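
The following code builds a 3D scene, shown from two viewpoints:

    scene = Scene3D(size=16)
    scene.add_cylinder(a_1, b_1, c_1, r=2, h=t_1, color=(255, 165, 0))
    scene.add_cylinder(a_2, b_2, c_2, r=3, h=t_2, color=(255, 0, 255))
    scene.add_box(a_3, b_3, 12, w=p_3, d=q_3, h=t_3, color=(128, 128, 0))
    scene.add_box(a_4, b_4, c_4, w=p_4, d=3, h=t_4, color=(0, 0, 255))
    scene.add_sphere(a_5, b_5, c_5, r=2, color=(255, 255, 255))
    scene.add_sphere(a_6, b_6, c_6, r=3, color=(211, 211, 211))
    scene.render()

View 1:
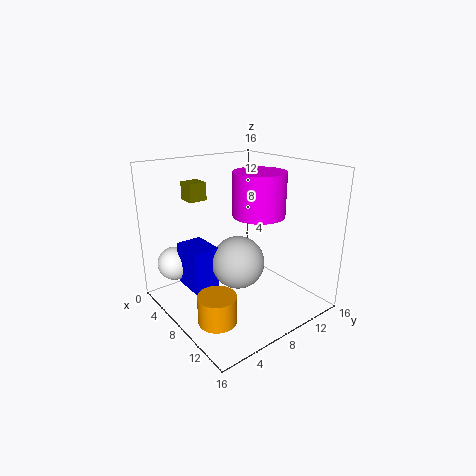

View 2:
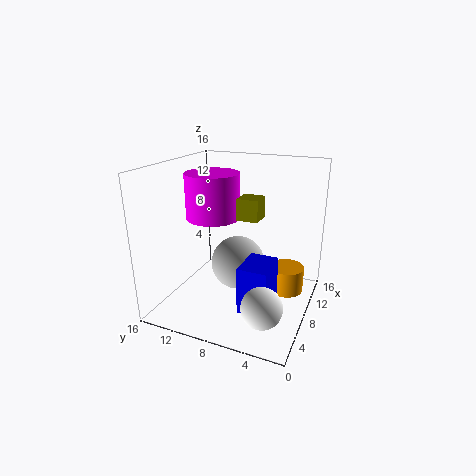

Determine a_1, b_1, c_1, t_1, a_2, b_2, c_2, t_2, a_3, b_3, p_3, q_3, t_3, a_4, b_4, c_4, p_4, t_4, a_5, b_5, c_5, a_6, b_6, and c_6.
a_1 = 11
b_1 = 3
c_1 = 1
t_1 = 3
a_2 = 8
b_2 = 11
c_2 = 10
t_2 = 5
a_3 = 3
b_3 = 4
p_3 = 2
q_3 = 2
t_3 = 2
a_4 = 3
b_4 = 3
c_4 = 2
p_4 = 4
t_4 = 5
a_5 = 2
b_5 = 3
c_5 = 4
a_6 = 8
b_6 = 8
c_6 = 5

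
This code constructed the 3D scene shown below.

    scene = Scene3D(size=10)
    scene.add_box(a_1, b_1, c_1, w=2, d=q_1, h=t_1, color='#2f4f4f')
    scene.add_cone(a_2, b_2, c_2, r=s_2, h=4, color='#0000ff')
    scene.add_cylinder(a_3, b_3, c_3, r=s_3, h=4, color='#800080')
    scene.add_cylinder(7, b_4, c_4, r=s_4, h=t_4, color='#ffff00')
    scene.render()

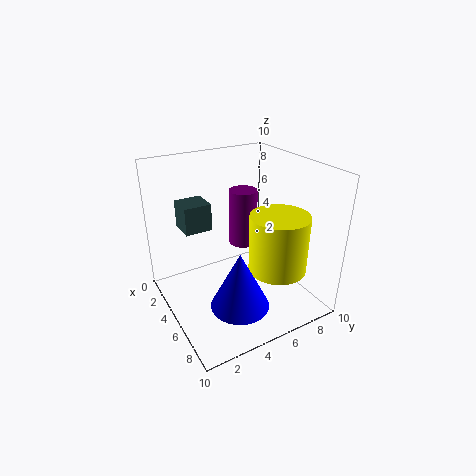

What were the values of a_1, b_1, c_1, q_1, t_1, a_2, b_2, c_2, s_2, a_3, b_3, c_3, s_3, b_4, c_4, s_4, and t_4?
a_1 = 1; b_1 = 2; c_1 = 5; q_1 = 2; t_1 = 2; a_2 = 7; b_2 = 4; c_2 = 1; s_2 = 2; a_3 = 4; b_3 = 6; c_3 = 4; s_3 = 1; b_4 = 7; c_4 = 3; s_4 = 2; t_4 = 4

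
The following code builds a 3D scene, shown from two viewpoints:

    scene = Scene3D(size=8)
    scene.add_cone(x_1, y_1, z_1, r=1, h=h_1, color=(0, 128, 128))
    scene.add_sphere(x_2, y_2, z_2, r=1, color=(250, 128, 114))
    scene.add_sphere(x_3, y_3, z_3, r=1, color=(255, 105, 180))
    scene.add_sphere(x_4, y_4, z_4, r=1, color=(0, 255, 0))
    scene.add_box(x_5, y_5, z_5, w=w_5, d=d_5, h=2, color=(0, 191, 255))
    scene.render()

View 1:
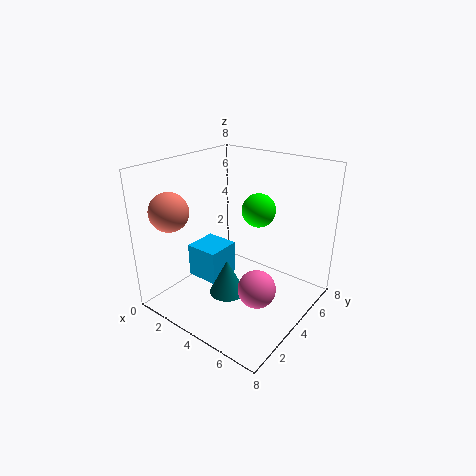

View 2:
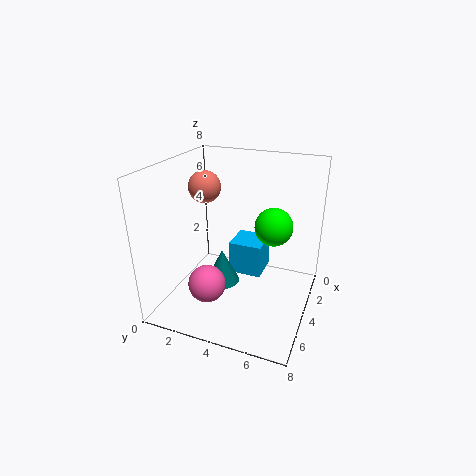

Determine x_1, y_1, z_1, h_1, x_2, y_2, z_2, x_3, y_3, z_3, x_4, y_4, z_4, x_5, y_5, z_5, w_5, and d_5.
x_1 = 4; y_1 = 3; z_1 = 1; h_1 = 2; x_2 = 2; y_2 = 1; z_2 = 6; x_3 = 6; y_3 = 3; z_3 = 2; x_4 = 4; y_4 = 6; z_4 = 5; x_5 = 1; y_5 = 3; z_5 = 1; w_5 = 2; d_5 = 2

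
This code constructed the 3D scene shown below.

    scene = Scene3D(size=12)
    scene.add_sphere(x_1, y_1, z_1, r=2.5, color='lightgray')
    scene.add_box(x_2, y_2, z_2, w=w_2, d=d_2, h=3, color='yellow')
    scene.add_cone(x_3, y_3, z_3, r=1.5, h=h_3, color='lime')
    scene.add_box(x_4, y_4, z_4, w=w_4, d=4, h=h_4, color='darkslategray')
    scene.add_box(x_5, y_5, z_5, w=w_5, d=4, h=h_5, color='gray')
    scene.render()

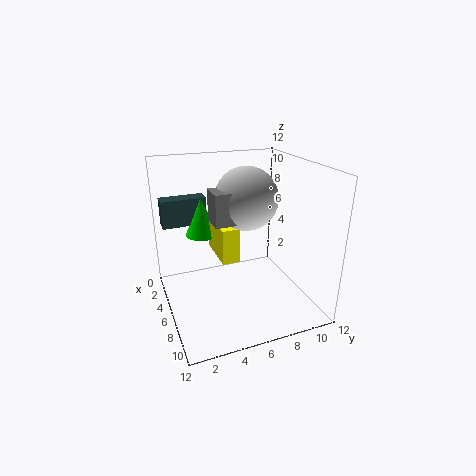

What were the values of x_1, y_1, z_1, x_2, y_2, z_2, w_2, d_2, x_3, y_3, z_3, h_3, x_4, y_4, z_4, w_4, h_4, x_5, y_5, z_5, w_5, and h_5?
x_1 = 6.5, y_1 = 6.5, z_1 = 9.5, x_2 = 2.5, y_2 = 4.5, z_2 = 4, w_2 = 4, d_2 = 1.5, x_3 = 2, y_3 = 4, z_3 = 5, h_3 = 3.5, x_4 = 0.5, y_4 = 0.5, z_4 = 6, w_4 = 1.5, h_4 = 2.5, x_5 = 6, y_5 = 3.5, z_5 = 8, w_5 = 2, h_5 = 2.5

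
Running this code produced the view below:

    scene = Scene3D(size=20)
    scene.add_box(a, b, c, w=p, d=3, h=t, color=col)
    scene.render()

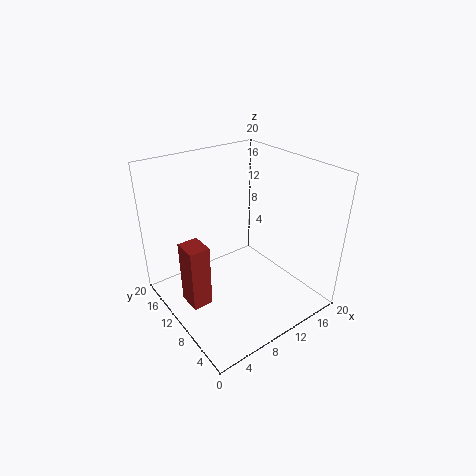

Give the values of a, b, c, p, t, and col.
a = 0.5, b = 6, c = 5, p = 2.5, t = 8, col = 'brown'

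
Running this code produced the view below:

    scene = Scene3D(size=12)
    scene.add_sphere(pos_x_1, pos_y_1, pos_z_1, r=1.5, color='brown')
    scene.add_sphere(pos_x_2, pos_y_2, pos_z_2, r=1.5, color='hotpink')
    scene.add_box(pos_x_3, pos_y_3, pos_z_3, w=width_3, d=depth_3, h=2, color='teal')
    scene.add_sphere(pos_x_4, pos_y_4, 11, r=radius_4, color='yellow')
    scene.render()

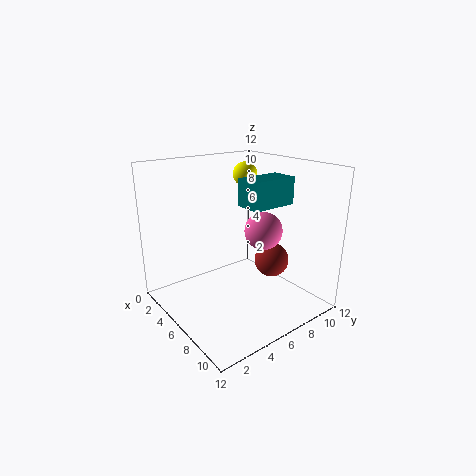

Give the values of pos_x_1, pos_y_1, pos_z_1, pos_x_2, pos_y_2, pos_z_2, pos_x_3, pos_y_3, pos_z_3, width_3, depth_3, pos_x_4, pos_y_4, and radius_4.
pos_x_1 = 7
pos_y_1 = 9
pos_z_1 = 3.5
pos_x_2 = 8
pos_y_2 = 7
pos_z_2 = 7
pos_x_3 = 8
pos_y_3 = 4.5
pos_z_3 = 9.5
width_3 = 2
depth_3 = 3.5
pos_x_4 = 5
pos_y_4 = 7.5
radius_4 = 1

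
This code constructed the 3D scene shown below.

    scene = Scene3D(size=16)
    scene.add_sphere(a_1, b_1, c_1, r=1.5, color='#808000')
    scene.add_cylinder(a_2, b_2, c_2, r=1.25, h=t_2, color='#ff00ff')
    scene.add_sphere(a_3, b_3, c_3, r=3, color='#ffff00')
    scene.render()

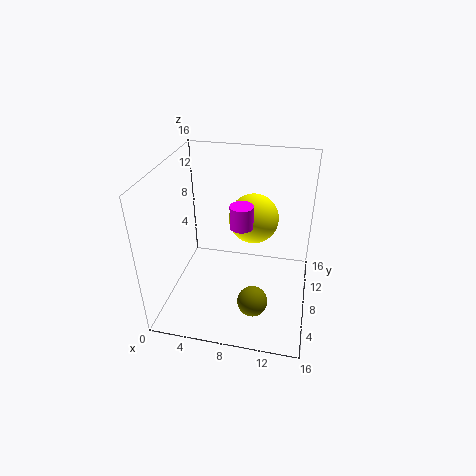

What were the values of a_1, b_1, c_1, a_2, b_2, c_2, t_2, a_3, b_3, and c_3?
a_1 = 10.75; b_1 = 2.25; c_1 = 4.5; a_2 = 8.5; b_2 = 7.5; c_2 = 9.75; t_2 = 2.5; a_3 = 9; b_3 = 12.25; c_3 = 8.25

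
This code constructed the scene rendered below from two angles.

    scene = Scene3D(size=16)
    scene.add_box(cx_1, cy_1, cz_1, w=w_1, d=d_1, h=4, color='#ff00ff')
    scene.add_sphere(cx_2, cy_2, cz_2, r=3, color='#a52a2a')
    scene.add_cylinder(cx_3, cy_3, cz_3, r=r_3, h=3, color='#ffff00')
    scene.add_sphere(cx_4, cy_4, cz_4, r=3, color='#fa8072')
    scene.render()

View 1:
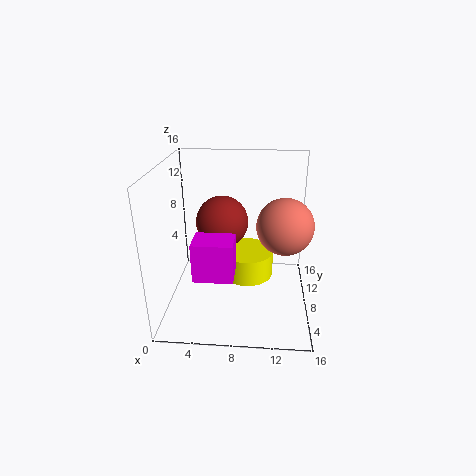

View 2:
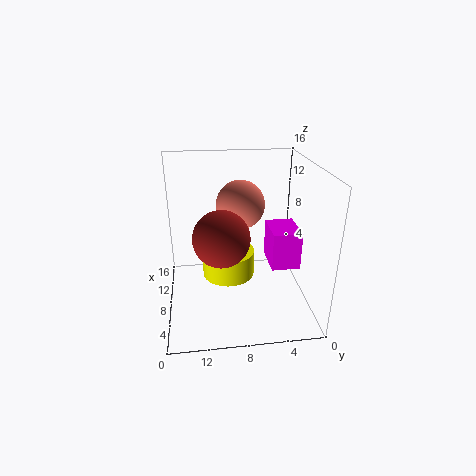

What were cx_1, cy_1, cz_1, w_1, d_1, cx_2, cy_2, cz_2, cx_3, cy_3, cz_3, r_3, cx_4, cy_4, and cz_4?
cx_1 = 4
cy_1 = 2
cz_1 = 6
w_1 = 4
d_1 = 3
cx_2 = 6
cy_2 = 10
cz_2 = 9
cx_3 = 9
cy_3 = 9
cz_3 = 3
r_3 = 3
cx_4 = 13
cy_4 = 7
cz_4 = 10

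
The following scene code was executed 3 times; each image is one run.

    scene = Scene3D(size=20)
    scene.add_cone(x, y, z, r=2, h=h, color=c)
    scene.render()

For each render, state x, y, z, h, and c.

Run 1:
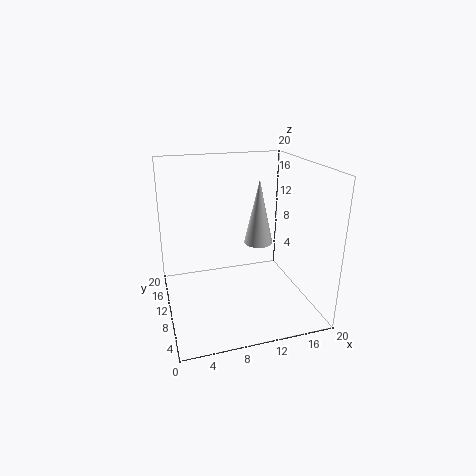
x = 13
y = 10
z = 9
h = 9
c = 'lightgray'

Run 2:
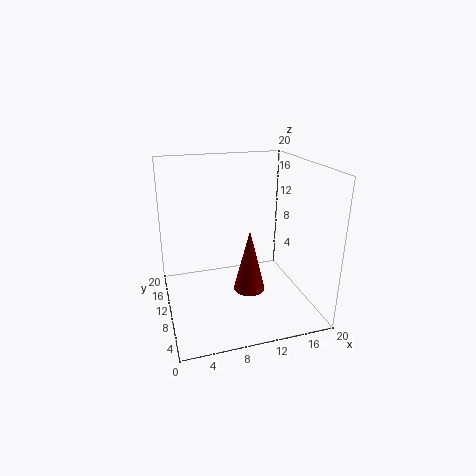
x = 10
y = 5
z = 5
h = 8
c = 'maroon'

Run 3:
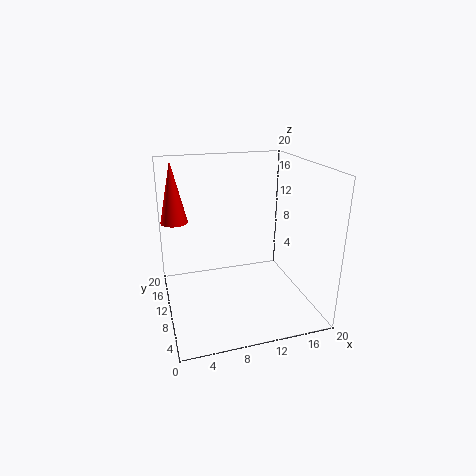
x = 2
y = 16
z = 11
h = 9
c = 'red'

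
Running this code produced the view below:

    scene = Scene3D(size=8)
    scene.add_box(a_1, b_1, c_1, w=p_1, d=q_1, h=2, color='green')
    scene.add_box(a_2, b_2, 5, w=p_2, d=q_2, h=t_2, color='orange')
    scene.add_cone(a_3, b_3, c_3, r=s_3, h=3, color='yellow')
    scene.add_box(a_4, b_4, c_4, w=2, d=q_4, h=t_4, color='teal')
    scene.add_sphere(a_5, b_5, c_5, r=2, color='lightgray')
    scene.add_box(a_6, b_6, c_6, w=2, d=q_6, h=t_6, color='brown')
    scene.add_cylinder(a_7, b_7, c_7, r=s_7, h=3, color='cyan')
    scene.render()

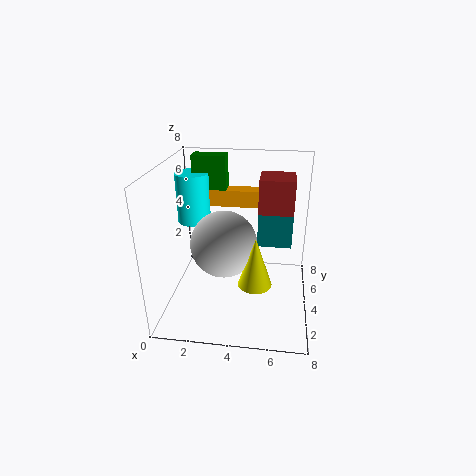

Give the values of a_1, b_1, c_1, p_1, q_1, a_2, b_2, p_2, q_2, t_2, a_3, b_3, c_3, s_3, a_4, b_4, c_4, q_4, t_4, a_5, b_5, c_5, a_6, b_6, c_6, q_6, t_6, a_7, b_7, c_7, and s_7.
a_1 = 1
b_1 = 6
c_1 = 6
p_1 = 2
q_1 = 1
a_2 = 2
b_2 = 6
p_2 = 3
q_2 = 1
t_2 = 1
a_3 = 5
b_3 = 4
c_3 = 1
s_3 = 1
a_4 = 5
b_4 = 5
c_4 = 3
q_4 = 2
t_4 = 2
a_5 = 3
b_5 = 5
c_5 = 3
a_6 = 5
b_6 = 5
c_6 = 4
q_6 = 2
t_6 = 3
a_7 = 1
b_7 = 6
c_7 = 4
s_7 = 1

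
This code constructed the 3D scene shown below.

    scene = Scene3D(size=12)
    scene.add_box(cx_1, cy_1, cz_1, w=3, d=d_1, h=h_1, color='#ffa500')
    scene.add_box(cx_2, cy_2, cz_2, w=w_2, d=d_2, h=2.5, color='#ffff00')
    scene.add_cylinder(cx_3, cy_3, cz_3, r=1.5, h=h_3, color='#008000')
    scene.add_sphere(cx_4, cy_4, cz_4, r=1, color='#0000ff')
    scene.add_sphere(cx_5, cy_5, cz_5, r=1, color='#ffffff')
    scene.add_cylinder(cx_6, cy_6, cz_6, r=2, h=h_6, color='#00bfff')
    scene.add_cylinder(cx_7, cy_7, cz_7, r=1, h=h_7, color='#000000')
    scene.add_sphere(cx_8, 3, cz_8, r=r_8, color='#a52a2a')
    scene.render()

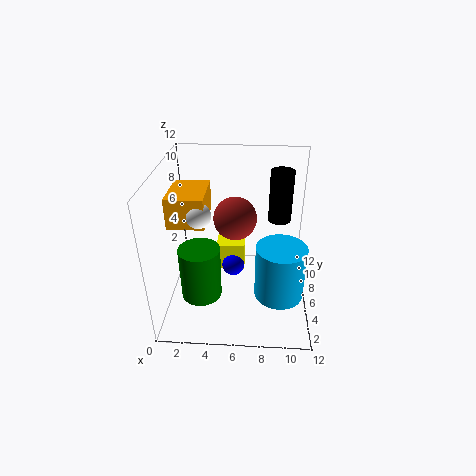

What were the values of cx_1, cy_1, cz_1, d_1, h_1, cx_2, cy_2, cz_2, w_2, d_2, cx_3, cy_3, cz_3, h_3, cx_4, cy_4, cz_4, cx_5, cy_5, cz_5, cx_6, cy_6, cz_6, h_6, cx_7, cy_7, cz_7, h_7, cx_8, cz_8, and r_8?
cx_1 = 0.5, cy_1 = 4.5, cz_1 = 7.5, d_1 = 4, h_1 = 2.5, cx_2 = 4, cy_2 = 7, cz_2 = 2, w_2 = 2.5, d_2 = 2, cx_3 = 3.5, cy_3 = 2, cz_3 = 3.5, h_3 = 4, cx_4 = 5.5, cy_4 = 7, cz_4 = 2.5, cx_5 = 3, cy_5 = 5, cz_5 = 8.5, cx_6 = 9.5, cy_6 = 4, cz_6 = 2, h_6 = 4.5, cx_7 = 9.5, cy_7 = 8.5, cz_7 = 6.5, h_7 = 4.5, cx_8 = 6, cz_8 = 9.5, r_8 = 1.5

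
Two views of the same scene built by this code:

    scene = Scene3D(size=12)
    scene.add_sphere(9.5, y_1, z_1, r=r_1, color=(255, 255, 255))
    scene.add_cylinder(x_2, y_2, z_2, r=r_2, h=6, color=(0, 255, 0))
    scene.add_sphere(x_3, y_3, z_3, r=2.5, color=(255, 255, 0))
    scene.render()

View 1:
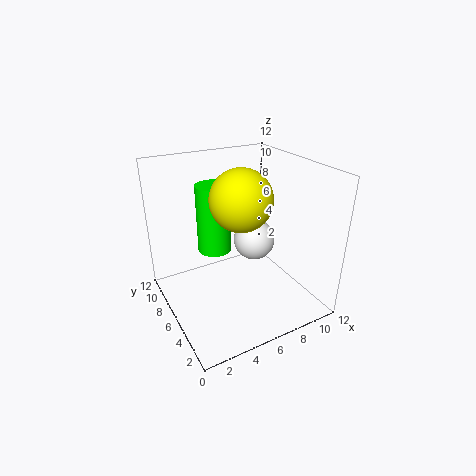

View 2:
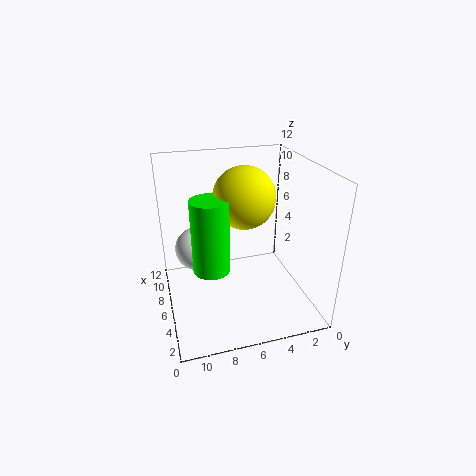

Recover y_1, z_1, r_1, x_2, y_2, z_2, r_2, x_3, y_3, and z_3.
y_1 = 9, z_1 = 3.5, r_1 = 2, x_2 = 5, y_2 = 8.5, z_2 = 4, r_2 = 1.5, x_3 = 6, y_3 = 5.5, z_3 = 9.5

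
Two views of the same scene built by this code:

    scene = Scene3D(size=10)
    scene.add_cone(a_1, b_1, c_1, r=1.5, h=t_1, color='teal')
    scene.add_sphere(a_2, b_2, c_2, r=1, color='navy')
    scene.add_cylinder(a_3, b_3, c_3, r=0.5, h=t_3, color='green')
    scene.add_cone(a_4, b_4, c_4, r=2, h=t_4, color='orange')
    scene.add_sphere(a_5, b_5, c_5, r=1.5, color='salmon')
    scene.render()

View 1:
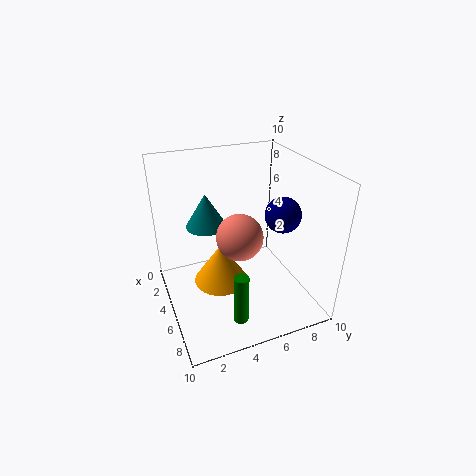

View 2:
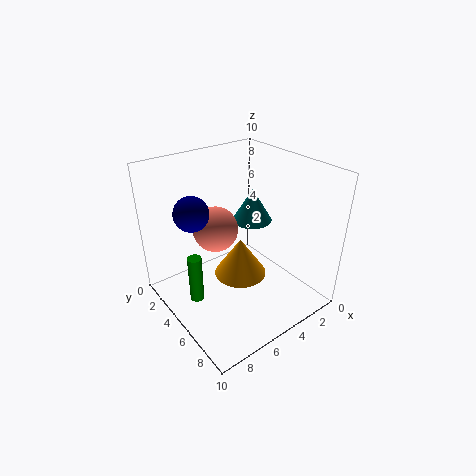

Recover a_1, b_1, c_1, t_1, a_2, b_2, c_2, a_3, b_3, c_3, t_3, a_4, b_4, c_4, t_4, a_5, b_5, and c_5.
a_1 = 2.5, b_1 = 3.5, c_1 = 5, t_1 = 2.5, a_2 = 9, b_2 = 6, c_2 = 8.5, a_3 = 8, b_3 = 4, c_3 = 0.5, t_3 = 3.5, a_4 = 4, b_4 = 4, c_4 = 1, t_4 = 3, a_5 = 6.5, b_5 = 4.5, c_5 = 6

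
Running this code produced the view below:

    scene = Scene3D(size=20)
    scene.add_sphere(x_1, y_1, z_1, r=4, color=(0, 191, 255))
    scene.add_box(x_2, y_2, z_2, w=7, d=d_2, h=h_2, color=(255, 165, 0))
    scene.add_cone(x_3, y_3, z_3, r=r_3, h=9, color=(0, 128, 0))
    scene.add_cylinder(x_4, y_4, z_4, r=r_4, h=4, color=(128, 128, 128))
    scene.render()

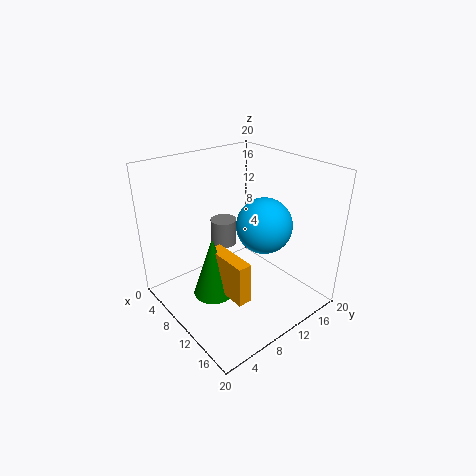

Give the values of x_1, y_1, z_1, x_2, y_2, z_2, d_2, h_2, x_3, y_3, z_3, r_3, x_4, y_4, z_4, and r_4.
x_1 = 11
y_1 = 14
z_1 = 11
x_2 = 7
y_2 = 7
z_2 = 2
d_2 = 2
h_2 = 6
x_3 = 8
y_3 = 7
z_3 = 1
r_3 = 3
x_4 = 4
y_4 = 12
z_4 = 6
r_4 = 2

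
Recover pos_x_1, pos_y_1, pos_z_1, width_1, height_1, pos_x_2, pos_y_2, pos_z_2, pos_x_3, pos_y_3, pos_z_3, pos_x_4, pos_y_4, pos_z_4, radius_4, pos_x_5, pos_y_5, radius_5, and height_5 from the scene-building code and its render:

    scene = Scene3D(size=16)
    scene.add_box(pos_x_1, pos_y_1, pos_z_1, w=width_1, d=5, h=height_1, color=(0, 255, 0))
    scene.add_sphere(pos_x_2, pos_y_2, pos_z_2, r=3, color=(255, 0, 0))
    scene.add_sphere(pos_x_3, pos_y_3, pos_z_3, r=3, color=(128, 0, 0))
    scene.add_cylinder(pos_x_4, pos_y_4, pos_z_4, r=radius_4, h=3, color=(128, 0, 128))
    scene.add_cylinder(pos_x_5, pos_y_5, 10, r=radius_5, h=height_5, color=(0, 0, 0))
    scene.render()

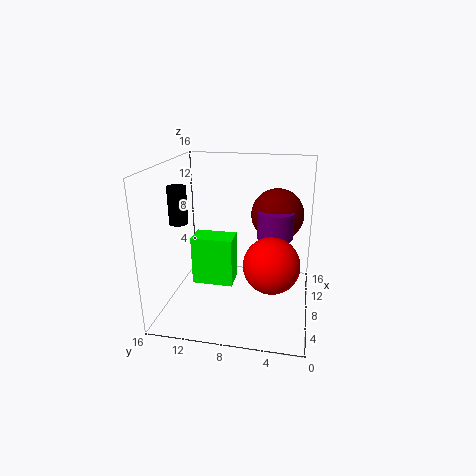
pos_x_1 = 9
pos_y_1 = 9
pos_z_1 = 1
width_1 = 3
height_1 = 6
pos_x_2 = 6
pos_y_2 = 4
pos_z_2 = 6
pos_x_3 = 11
pos_y_3 = 4
pos_z_3 = 10
pos_x_4 = 9
pos_y_4 = 4
pos_z_4 = 8
radius_4 = 2
pos_x_5 = 6
pos_y_5 = 14
radius_5 = 1
height_5 = 4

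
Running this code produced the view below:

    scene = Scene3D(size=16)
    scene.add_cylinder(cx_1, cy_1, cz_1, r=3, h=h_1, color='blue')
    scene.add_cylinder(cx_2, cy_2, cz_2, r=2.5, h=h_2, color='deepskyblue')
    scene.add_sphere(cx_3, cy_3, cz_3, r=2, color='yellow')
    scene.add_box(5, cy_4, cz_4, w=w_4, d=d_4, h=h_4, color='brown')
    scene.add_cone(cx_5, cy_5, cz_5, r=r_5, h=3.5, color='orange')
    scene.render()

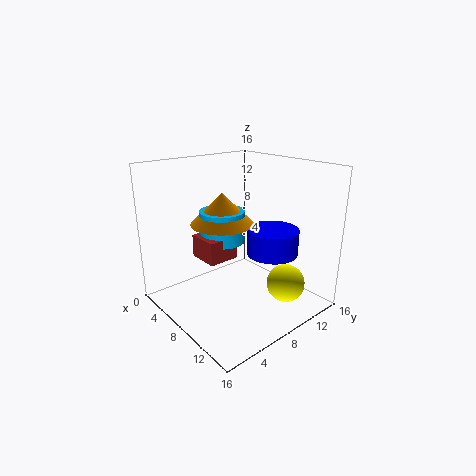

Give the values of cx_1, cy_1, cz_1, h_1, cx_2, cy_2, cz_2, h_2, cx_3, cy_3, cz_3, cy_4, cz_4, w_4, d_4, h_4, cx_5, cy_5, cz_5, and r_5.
cx_1 = 9.5, cy_1 = 12, cz_1 = 5.5, h_1 = 3, cx_2 = 6.5, cy_2 = 7, cz_2 = 7.5, h_2 = 3.5, cx_3 = 13.5, cy_3 = 10, cz_3 = 4, cy_4 = 4, cz_4 = 6, w_4 = 3.5, d_4 = 3.5, h_4 = 2.5, cx_5 = 6.5, cy_5 = 7, cz_5 = 9.5, r_5 = 3.5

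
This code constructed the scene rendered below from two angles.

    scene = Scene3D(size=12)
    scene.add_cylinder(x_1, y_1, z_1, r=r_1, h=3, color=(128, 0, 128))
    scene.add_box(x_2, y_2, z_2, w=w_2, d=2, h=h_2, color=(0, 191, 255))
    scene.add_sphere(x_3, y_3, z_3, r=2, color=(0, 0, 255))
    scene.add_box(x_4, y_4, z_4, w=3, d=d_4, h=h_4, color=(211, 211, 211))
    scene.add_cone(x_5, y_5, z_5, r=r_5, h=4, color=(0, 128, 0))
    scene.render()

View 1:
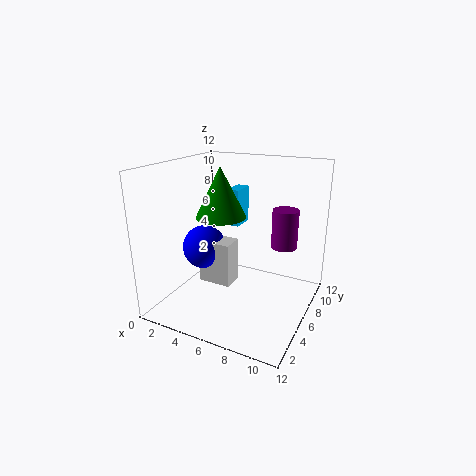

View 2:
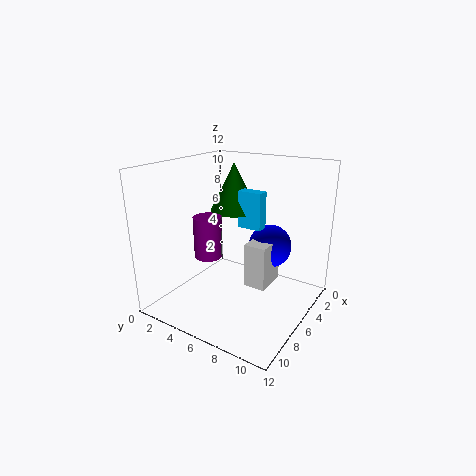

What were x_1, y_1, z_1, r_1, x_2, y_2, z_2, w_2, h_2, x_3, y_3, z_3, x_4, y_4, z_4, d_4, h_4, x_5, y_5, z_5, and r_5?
x_1 = 10
y_1 = 6
z_1 = 6
r_1 = 1
x_2 = 5
y_2 = 6
z_2 = 7
w_2 = 1
h_2 = 3
x_3 = 2
y_3 = 7
z_3 = 4
x_4 = 2
y_4 = 6
z_4 = 1
d_4 = 2
h_4 = 4
x_5 = 5
y_5 = 5
z_5 = 8
r_5 = 2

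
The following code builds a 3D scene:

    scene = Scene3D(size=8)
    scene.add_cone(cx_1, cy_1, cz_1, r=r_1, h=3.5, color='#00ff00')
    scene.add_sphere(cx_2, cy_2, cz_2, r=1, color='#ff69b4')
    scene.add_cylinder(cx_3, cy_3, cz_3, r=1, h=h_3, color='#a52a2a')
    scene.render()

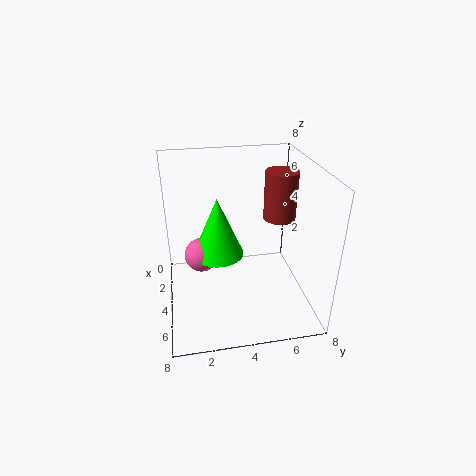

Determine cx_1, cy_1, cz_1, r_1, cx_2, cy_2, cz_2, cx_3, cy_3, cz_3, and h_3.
cx_1 = 3; cy_1 = 3; cz_1 = 2.5; r_1 = 1.5; cx_2 = 3; cy_2 = 2; cz_2 = 2.5; cx_3 = 2; cy_3 = 7; cz_3 = 4; h_3 = 3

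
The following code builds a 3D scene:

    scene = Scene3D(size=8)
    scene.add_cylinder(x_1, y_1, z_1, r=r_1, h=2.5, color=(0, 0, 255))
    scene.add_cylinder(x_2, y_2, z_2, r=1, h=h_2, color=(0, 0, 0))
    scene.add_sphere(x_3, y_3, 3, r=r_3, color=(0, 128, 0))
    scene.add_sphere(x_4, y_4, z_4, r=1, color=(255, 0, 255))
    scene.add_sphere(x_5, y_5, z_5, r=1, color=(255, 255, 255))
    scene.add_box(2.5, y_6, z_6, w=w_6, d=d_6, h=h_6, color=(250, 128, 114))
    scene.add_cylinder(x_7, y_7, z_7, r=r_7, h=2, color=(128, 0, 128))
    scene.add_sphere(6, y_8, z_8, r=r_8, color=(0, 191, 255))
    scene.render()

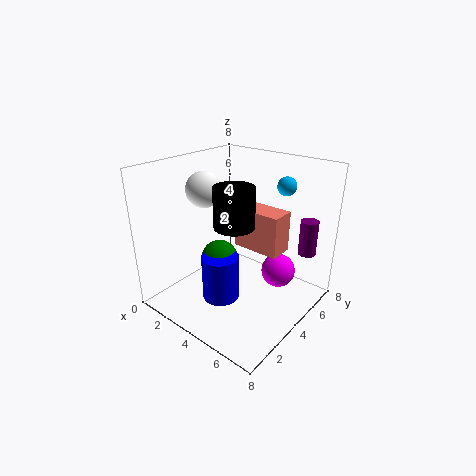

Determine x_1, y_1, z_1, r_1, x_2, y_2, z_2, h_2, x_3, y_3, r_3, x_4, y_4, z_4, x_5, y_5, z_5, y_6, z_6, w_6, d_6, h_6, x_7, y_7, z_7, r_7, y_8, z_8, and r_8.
x_1 = 4; y_1 = 2.5; z_1 = 1; r_1 = 1; x_2 = 5; y_2 = 2.5; z_2 = 5.5; h_2 = 2; x_3 = 3.5; y_3 = 3; r_3 = 1; x_4 = 5.5; y_4 = 6; z_4 = 1.5; x_5 = 2; y_5 = 3.5; z_5 = 6.5; y_6 = 5.5; z_6 = 2.5; w_6 = 3; d_6 = 1.5; h_6 = 2.5; x_7 = 7; y_7 = 6.5; z_7 = 3; r_7 = 0.5; y_8 = 5.5; z_8 = 7; r_8 = 0.5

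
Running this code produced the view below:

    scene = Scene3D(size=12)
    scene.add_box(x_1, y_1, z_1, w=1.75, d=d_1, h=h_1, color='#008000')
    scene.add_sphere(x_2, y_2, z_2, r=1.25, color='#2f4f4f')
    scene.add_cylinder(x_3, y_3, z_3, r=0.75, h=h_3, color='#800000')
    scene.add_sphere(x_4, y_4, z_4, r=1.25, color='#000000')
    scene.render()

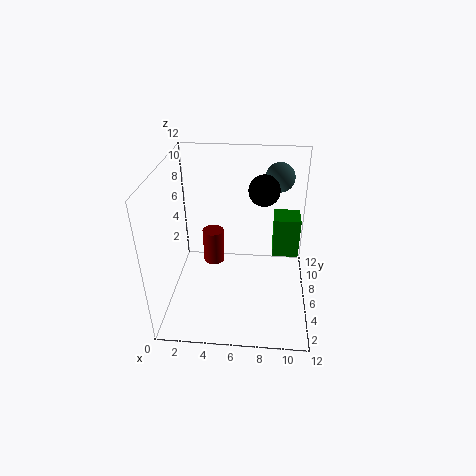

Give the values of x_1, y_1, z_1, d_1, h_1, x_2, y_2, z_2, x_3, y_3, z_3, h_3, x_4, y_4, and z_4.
x_1 = 8.75
y_1 = 2
z_1 = 7.25
d_1 = 1.75
h_1 = 2.75
x_2 = 9.25
y_2 = 9
z_2 = 10.25
x_3 = 4.5
y_3 = 3
z_3 = 6
h_3 = 2.5
x_4 = 8
y_4 = 6.75
z_4 = 10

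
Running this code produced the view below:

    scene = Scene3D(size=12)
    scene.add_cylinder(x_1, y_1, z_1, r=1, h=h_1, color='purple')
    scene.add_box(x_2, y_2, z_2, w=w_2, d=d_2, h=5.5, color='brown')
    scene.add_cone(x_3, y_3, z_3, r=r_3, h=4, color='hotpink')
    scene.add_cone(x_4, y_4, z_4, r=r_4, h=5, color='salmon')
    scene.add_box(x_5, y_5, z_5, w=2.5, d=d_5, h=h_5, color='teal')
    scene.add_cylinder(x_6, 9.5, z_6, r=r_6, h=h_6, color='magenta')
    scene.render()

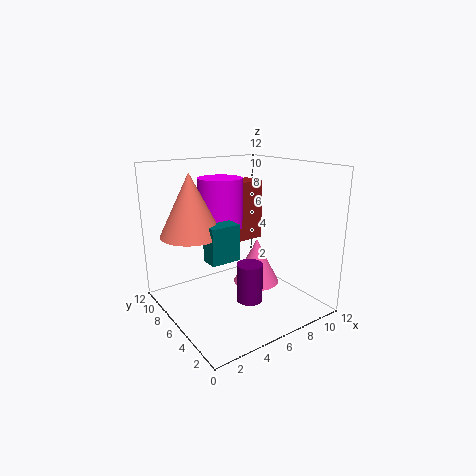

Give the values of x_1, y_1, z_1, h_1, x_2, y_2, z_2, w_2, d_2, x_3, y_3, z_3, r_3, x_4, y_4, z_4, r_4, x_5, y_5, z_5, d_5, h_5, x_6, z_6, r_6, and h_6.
x_1 = 5, y_1 = 3, z_1 = 2, h_1 = 3, x_2 = 7, y_2 = 8.5, z_2 = 4.5, w_2 = 3.5, d_2 = 2.5, x_3 = 8, y_3 = 6, z_3 = 1.5, r_3 = 2, x_4 = 2.5, y_4 = 7.5, z_4 = 6.5, r_4 = 2.5, x_5 = 3, y_5 = 5, z_5 = 4.5, d_5 = 1.5, h_5 = 3, x_6 = 6.5, z_6 = 6, r_6 = 2, h_6 = 4.5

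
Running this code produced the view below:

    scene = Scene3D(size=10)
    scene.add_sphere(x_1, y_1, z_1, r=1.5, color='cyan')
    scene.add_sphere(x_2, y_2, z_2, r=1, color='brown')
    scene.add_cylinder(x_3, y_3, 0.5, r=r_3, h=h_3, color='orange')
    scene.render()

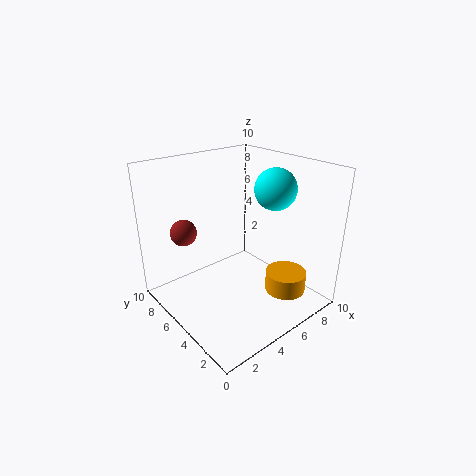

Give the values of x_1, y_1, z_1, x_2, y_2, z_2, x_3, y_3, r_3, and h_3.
x_1 = 8, y_1 = 4.5, z_1 = 8, x_2 = 3, y_2 = 9, z_2 = 4.5, x_3 = 8, y_3 = 3, r_3 = 1.5, h_3 = 1.5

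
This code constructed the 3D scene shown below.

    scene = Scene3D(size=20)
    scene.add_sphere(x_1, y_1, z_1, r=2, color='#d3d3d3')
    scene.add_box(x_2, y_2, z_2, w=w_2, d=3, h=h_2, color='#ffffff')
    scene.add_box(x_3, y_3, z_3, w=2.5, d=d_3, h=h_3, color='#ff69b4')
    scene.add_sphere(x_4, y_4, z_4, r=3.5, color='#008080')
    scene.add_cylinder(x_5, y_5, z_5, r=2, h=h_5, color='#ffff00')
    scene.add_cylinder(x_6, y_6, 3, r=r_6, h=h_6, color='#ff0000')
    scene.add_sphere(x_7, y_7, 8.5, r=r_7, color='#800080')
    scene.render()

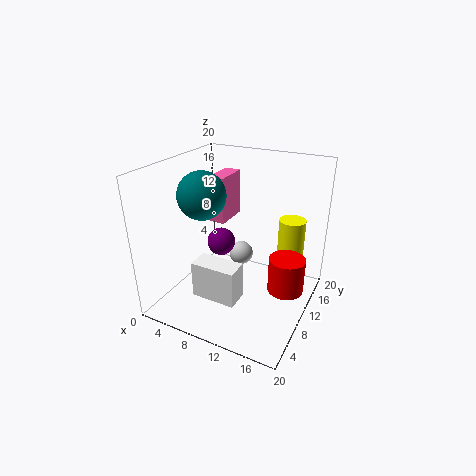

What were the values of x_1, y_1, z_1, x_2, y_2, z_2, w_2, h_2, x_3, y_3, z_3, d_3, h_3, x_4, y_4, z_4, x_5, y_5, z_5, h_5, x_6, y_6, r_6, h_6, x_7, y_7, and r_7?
x_1 = 6.5
y_1 = 18
z_1 = 2.5
x_2 = 6.5
y_2 = 3.5
z_2 = 3.5
w_2 = 6
h_2 = 5
x_3 = 3.5
y_3 = 13
z_3 = 10
d_3 = 5.5
h_3 = 7
x_4 = 4
y_4 = 10.5
z_4 = 15
x_5 = 15.5
y_5 = 17
z_5 = 5
h_5 = 6
x_6 = 17
y_6 = 11
r_6 = 2.5
h_6 = 5
x_7 = 7
y_7 = 10.5
r_7 = 2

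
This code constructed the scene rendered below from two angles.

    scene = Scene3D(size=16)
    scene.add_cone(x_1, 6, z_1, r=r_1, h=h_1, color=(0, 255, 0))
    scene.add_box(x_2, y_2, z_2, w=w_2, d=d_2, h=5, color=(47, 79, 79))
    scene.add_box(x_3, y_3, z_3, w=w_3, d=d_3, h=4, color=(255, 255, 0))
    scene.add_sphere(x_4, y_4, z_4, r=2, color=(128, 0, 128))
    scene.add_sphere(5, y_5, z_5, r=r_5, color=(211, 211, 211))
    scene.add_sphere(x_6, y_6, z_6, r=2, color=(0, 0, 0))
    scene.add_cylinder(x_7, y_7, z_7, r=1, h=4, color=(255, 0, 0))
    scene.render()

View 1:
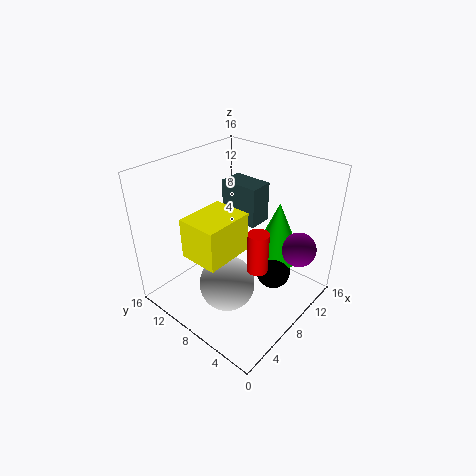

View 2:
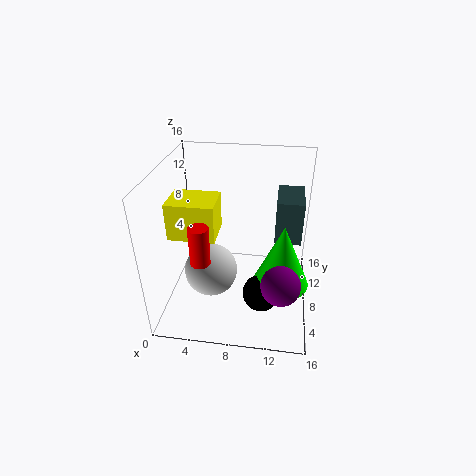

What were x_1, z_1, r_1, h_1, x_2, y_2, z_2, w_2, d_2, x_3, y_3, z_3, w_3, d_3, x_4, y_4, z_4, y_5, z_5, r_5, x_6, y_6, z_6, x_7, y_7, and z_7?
x_1 = 13, z_1 = 4, r_1 = 3, h_1 = 7, x_2 = 12, y_2 = 9, z_2 = 7, w_2 = 3, d_2 = 5, x_3 = 1, y_3 = 5, z_3 = 9, w_3 = 5, d_3 = 4, x_4 = 13, y_4 = 3, z_4 = 6, y_5 = 7, z_5 = 4, r_5 = 3, x_6 = 11, y_6 = 5, z_6 = 3, x_7 = 5, y_7 = 3, z_7 = 8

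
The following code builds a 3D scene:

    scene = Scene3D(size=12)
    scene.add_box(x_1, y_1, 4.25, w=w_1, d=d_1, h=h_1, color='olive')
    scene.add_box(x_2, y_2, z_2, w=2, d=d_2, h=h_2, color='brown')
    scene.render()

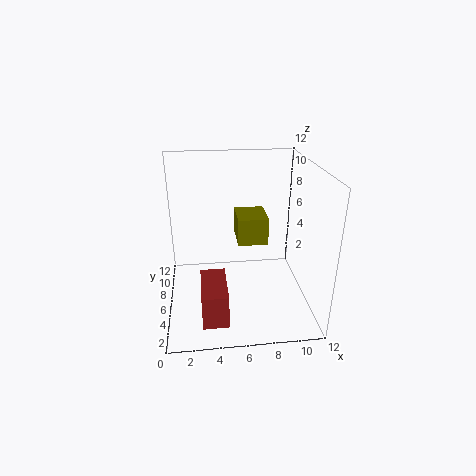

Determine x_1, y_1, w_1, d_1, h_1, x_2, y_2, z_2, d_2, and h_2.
x_1 = 6.25, y_1 = 7.75, w_1 = 2.75, d_1 = 3.25, h_1 = 2.5, x_2 = 2.75, y_2 = 1, z_2 = 1, d_2 = 4, h_2 = 2.75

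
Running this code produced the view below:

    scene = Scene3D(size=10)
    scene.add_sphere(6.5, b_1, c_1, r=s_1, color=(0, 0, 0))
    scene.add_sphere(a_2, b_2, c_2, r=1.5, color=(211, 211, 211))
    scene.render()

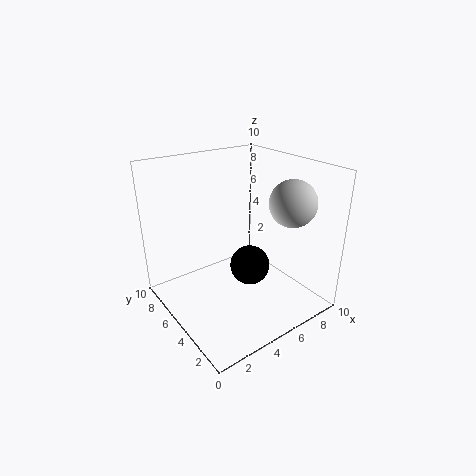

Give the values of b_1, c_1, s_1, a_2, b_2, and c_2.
b_1 = 5.5
c_1 = 2
s_1 = 1.5
a_2 = 7
b_2 = 2
c_2 = 8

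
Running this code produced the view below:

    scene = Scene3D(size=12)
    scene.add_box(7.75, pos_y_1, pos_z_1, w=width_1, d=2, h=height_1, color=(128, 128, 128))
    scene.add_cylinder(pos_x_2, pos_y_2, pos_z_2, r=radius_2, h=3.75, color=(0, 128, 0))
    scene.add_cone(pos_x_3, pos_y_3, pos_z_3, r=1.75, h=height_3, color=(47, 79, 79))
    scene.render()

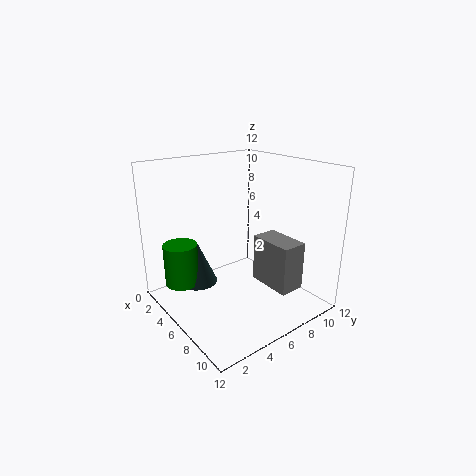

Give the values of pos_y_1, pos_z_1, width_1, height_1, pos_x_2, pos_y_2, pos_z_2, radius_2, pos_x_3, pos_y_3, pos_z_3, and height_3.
pos_y_1 = 6.25
pos_z_1 = 3
width_1 = 3.5
height_1 = 3.75
pos_x_2 = 2.25
pos_y_2 = 2.5
pos_z_2 = 1.25
radius_2 = 1.5
pos_x_3 = 2.5
pos_y_3 = 4
pos_z_3 = 1
height_3 = 4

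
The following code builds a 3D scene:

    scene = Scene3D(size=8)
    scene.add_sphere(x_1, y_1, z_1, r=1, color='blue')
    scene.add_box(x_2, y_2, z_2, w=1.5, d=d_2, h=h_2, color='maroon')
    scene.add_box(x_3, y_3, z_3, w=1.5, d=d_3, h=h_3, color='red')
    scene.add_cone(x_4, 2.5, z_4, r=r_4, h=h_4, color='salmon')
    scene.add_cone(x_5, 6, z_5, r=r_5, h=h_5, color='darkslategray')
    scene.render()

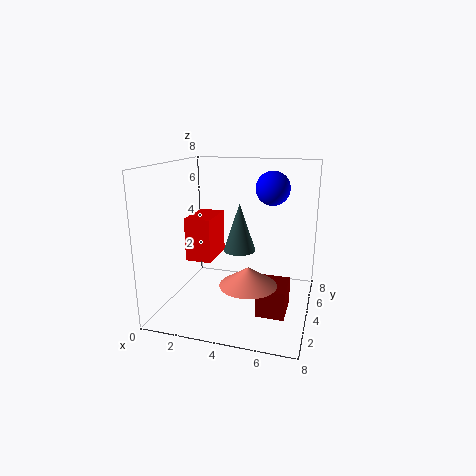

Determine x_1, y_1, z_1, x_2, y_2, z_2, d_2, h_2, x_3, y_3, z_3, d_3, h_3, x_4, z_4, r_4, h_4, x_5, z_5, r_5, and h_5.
x_1 = 5.5, y_1 = 6, z_1 = 6.5, x_2 = 5.5, y_2 = 2, z_2 = 0.5, d_2 = 2, h_2 = 1.5, x_3 = 1, y_3 = 3.5, z_3 = 2.5, d_3 = 2.5, h_3 = 2.5, x_4 = 5, z_4 = 2, r_4 = 1.5, h_4 = 1, x_5 = 3.5, z_5 = 2.5, r_5 = 1, h_5 = 3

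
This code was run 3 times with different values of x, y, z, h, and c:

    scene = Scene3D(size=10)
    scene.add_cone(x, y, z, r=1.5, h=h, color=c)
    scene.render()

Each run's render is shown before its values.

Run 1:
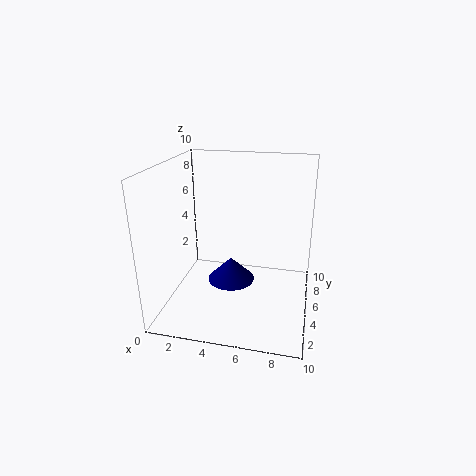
x = 5, y = 3, z = 3, h = 1.5, c = 'navy'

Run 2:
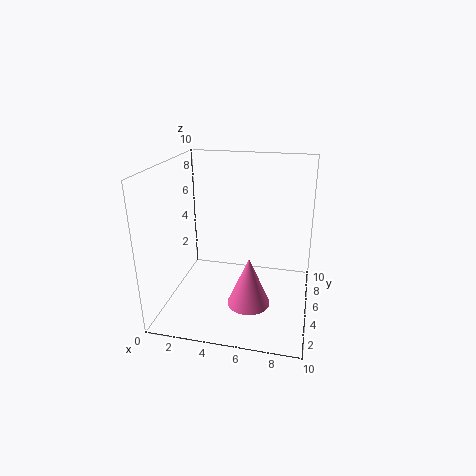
x = 6, y = 4, z = 0.5, h = 3.5, c = 'hotpink'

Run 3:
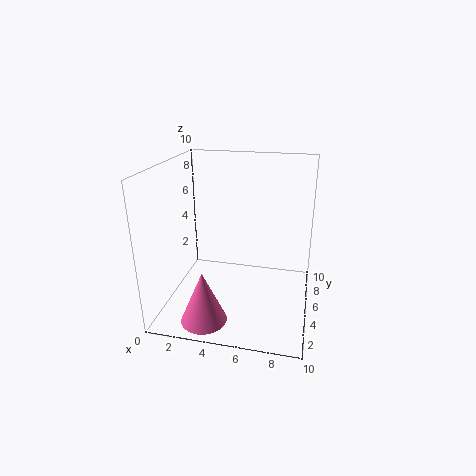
x = 3.5, y = 1.5, z = 0.5, h = 3.5, c = 'hotpink'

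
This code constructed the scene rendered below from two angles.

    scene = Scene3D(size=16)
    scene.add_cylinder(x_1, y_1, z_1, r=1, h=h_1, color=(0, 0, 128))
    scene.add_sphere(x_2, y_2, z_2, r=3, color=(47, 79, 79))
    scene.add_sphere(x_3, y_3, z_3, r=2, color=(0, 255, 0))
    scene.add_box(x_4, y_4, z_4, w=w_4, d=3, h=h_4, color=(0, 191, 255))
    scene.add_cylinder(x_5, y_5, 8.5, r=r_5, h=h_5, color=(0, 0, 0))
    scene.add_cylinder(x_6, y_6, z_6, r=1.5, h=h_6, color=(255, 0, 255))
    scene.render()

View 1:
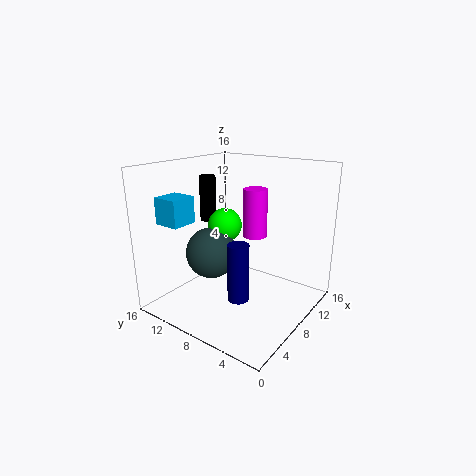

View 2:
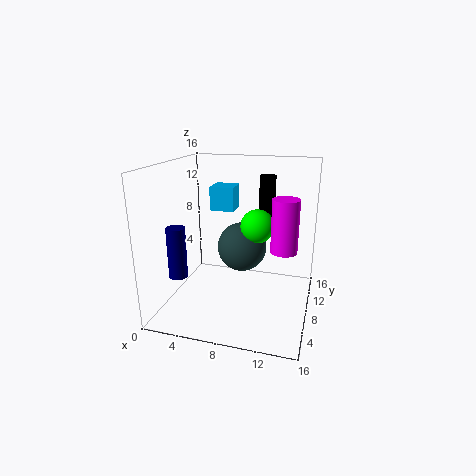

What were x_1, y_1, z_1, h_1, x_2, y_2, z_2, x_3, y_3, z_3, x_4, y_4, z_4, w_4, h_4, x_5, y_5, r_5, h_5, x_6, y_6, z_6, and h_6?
x_1 = 2.5
y_1 = 4
z_1 = 4.5
h_1 = 5.5
x_2 = 7.5
y_2 = 11.5
z_2 = 5.5
x_3 = 9.5
y_3 = 11
z_3 = 8.5
x_4 = 3
y_4 = 12.5
z_4 = 9.5
w_4 = 3
h_4 = 3
x_5 = 10
y_5 = 14
r_5 = 1
h_5 = 5.5
x_6 = 13
y_6 = 9
z_6 = 6.5
h_6 = 6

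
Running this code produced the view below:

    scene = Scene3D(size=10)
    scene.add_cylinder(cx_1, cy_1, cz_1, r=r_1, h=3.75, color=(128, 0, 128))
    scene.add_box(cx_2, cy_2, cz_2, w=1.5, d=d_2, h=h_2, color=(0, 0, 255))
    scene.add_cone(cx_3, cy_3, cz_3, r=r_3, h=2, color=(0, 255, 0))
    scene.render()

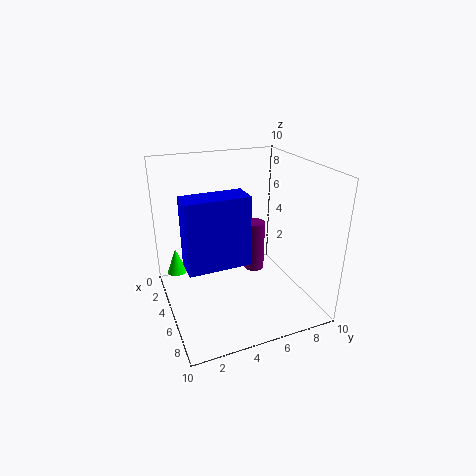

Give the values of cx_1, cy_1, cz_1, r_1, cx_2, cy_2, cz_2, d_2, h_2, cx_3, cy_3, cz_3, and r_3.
cx_1 = 4, cy_1 = 6.75, cz_1 = 1.75, r_1 = 0.75, cx_2 = 7.75, cy_2 = 0.5, cz_2 = 5.5, d_2 = 3.5, h_2 = 4, cx_3 = 1.25, cy_3 = 1.25, cz_3 = 1, r_3 = 0.75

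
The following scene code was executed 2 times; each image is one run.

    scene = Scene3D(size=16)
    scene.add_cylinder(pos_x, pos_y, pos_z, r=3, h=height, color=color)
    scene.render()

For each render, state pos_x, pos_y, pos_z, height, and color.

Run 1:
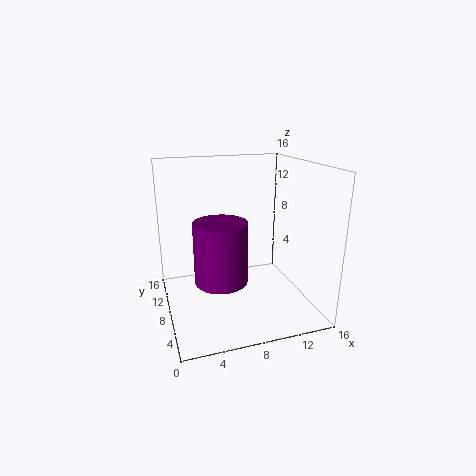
pos_x = 6, pos_y = 8, pos_z = 3, height = 7, color = 'purple'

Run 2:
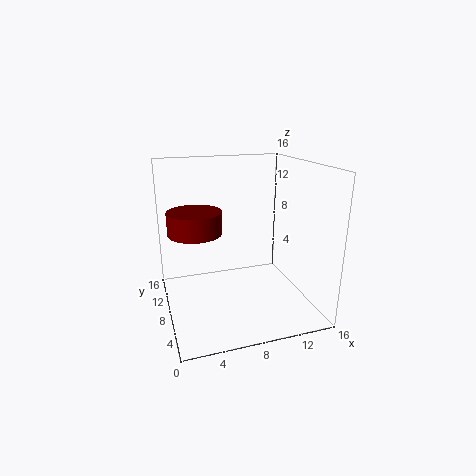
pos_x = 3.5, pos_y = 9.5, pos_z = 8.5, height = 2.5, color = 'maroon'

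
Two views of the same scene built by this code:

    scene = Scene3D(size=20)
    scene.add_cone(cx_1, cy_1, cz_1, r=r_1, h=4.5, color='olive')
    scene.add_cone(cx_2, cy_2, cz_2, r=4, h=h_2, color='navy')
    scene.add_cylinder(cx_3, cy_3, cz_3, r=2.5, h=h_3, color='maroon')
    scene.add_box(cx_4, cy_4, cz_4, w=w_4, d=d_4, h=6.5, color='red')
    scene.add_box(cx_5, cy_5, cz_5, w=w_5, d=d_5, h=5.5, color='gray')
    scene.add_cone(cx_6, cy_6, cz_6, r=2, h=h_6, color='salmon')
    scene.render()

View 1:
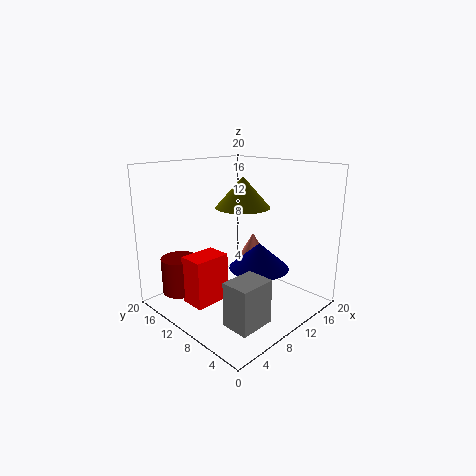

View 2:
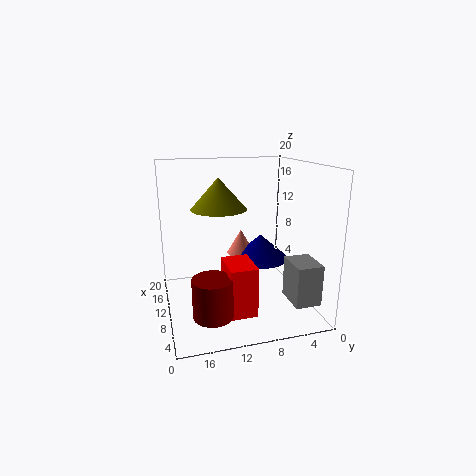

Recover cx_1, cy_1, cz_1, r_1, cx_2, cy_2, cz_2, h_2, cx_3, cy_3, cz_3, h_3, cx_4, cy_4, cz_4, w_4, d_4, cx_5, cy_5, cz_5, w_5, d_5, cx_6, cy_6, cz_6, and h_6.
cx_1 = 13, cy_1 = 12, cz_1 = 13.5, r_1 = 4, cx_2 = 10.5, cy_2 = 6.5, cz_2 = 6.5, h_2 = 3.5, cx_3 = 3.5, cy_3 = 15, cz_3 = 2.5, h_3 = 5, cx_4 = 2.5, cy_4 = 9.5, cz_4 = 2, w_4 = 5, d_4 = 3.5, cx_5 = 2, cy_5 = 1, cz_5 = 2.5, w_5 = 4.5, d_5 = 3.5, cx_6 = 12, cy_6 = 9, cz_6 = 7, h_6 = 3.5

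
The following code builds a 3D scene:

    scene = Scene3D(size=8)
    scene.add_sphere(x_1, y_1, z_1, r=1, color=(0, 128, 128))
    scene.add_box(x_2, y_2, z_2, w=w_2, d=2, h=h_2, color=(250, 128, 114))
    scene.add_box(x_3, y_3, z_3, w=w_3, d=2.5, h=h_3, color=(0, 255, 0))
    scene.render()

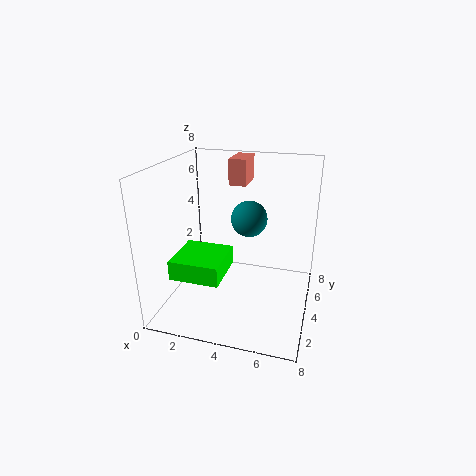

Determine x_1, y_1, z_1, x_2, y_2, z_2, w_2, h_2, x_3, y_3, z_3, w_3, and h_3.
x_1 = 4.5, y_1 = 4.5, z_1 = 5, x_2 = 3, y_2 = 5.5, z_2 = 6.5, w_2 = 1, h_2 = 1.5, x_3 = 1.5, y_3 = 0.5, z_3 = 3, w_3 = 2.5, h_3 = 1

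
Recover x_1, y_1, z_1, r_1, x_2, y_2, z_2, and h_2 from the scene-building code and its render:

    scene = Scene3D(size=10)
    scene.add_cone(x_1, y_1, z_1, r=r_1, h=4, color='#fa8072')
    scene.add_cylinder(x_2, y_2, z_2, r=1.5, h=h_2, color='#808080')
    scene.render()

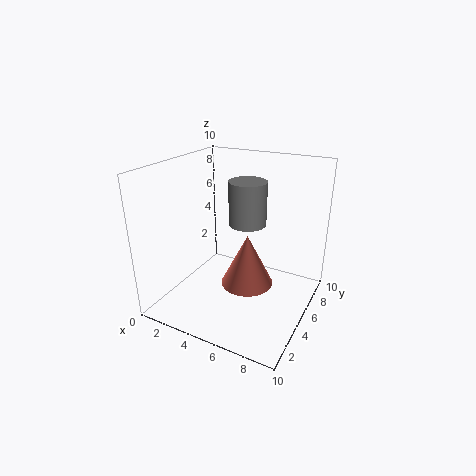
x_1 = 5, y_1 = 6.5, z_1 = 0.5, r_1 = 2, x_2 = 4, y_2 = 8.5, z_2 = 4.5, h_2 = 3.5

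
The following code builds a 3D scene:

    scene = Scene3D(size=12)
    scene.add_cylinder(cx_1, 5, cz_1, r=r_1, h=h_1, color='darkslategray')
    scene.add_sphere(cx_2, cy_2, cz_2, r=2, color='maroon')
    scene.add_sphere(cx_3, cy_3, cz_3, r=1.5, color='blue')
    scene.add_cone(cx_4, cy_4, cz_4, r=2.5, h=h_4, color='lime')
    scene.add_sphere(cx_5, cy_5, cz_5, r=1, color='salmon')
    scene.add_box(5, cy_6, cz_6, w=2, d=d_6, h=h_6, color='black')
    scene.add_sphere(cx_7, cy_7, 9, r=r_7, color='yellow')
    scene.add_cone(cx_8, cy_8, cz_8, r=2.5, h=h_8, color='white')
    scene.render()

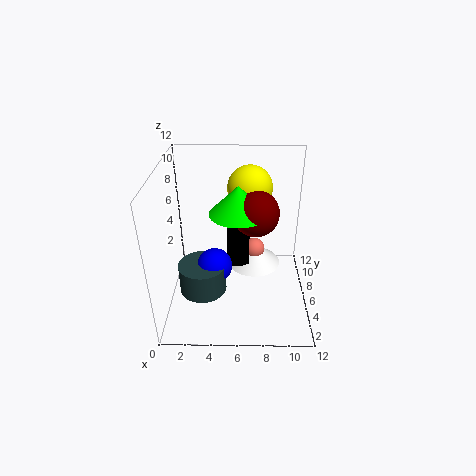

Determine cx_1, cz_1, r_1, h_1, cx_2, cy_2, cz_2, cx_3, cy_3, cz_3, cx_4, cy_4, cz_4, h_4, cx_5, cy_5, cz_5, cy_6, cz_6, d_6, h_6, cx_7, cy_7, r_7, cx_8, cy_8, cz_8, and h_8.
cx_1 = 3
cz_1 = 1.5
r_1 = 2
h_1 = 2.5
cx_2 = 7.5
cy_2 = 7.5
cz_2 = 7.5
cx_3 = 4
cy_3 = 5.5
cz_3 = 3.5
cx_4 = 6
cy_4 = 7.5
cz_4 = 7.5
h_4 = 2.5
cx_5 = 7.5
cy_5 = 9
cz_5 = 3
cy_6 = 7.5
cz_6 = 2
d_6 = 4
h_6 = 3.5
cx_7 = 7
cy_7 = 9.5
r_7 = 2
cx_8 = 7.5
cy_8 = 9
cz_8 = 1.5
h_8 = 2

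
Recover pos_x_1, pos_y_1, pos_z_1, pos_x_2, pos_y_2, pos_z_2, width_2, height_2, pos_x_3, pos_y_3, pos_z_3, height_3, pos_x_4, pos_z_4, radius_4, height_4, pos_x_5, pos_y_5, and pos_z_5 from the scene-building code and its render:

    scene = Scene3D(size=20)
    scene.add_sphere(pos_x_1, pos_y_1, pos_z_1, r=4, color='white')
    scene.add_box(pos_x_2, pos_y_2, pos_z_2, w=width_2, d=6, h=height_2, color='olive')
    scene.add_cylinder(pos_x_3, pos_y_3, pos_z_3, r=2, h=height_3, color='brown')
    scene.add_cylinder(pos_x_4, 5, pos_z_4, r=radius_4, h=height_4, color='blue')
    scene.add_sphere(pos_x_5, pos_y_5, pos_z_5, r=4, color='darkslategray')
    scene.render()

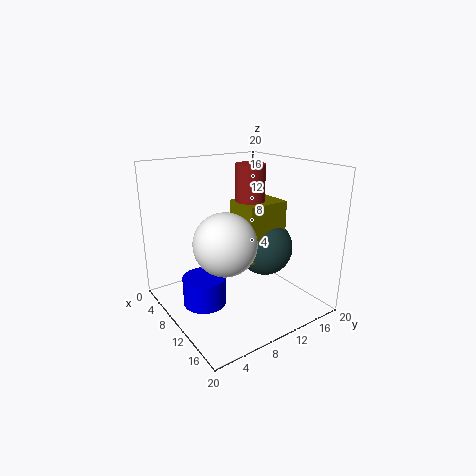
pos_x_1 = 13
pos_y_1 = 6
pos_z_1 = 11
pos_x_2 = 8
pos_y_2 = 10
pos_z_2 = 7
width_2 = 5
height_2 = 8
pos_x_3 = 10
pos_y_3 = 12
pos_z_3 = 12
height_3 = 8
pos_x_4 = 9
pos_z_4 = 1
radius_4 = 3
height_4 = 4
pos_x_5 = 11
pos_y_5 = 14
pos_z_5 = 8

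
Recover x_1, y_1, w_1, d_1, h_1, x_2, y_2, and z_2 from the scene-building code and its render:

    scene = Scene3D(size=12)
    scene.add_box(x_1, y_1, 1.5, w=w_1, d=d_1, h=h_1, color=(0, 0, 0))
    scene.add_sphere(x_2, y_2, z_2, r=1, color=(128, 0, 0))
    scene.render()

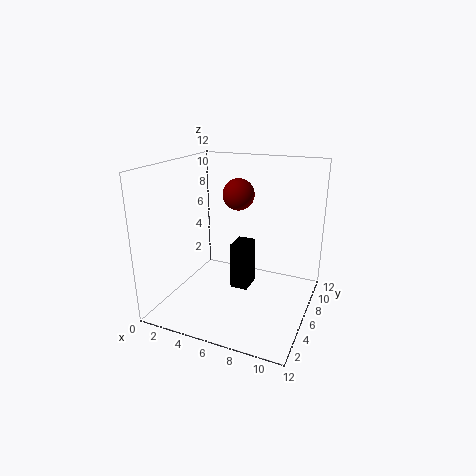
x_1 = 5.5; y_1 = 5.5; w_1 = 1.5; d_1 = 2; h_1 = 4; x_2 = 8; y_2 = 1.5; z_2 = 11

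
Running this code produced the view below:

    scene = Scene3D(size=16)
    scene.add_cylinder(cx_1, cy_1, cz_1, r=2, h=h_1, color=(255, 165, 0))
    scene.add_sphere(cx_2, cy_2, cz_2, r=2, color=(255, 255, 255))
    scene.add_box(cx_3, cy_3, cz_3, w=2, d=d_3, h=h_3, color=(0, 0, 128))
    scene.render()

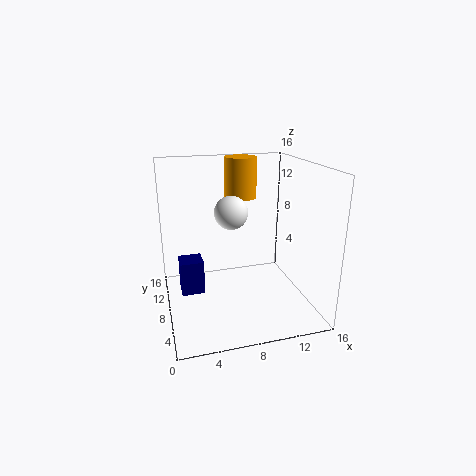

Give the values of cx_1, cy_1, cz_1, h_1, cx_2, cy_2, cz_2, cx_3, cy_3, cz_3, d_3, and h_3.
cx_1 = 10; cy_1 = 14; cz_1 = 11; h_1 = 5; cx_2 = 8; cy_2 = 11; cz_2 = 10; cx_3 = 1; cy_3 = 1; cz_3 = 6; d_3 = 2; h_3 = 3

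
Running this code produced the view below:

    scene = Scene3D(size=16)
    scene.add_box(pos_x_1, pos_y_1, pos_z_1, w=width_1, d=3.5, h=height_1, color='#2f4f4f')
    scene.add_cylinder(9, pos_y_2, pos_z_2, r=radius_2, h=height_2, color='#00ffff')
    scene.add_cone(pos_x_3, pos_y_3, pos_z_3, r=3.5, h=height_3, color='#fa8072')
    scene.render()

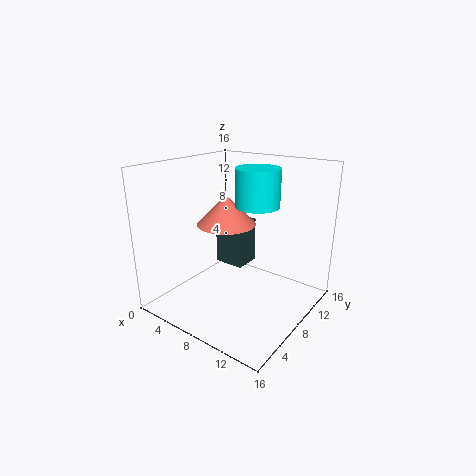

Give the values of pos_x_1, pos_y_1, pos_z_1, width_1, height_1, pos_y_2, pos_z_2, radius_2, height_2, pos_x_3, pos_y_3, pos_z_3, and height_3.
pos_x_1 = 1.25; pos_y_1 = 12.25; pos_z_1 = 1.5; width_1 = 4; height_1 = 6; pos_y_2 = 10.25; pos_z_2 = 11.25; radius_2 = 2.5; height_2 = 4.25; pos_x_3 = 5; pos_y_3 = 9.75; pos_z_3 = 8.5; height_3 = 3.5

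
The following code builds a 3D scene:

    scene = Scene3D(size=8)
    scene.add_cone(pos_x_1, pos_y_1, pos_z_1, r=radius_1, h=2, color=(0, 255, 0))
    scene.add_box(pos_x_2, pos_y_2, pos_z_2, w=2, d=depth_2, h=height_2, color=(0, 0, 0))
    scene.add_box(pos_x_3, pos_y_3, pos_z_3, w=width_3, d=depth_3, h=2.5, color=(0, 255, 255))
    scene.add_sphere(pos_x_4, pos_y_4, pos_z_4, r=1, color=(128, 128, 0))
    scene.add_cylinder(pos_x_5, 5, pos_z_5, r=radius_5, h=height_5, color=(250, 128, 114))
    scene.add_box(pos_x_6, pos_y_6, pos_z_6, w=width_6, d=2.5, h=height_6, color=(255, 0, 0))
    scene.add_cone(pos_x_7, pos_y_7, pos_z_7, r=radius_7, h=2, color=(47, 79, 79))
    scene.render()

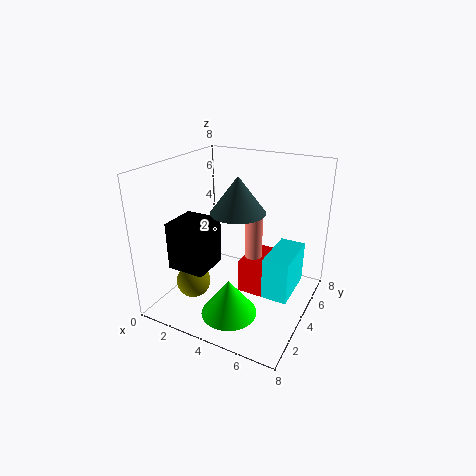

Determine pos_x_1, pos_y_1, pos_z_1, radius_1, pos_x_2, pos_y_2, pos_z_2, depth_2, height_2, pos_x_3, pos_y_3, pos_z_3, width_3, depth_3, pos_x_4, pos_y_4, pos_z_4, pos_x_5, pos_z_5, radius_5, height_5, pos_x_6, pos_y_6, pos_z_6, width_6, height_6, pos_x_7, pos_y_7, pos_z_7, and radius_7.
pos_x_1 = 4.5
pos_y_1 = 2
pos_z_1 = 0.5
radius_1 = 1.5
pos_x_2 = 1.5
pos_y_2 = 1
pos_z_2 = 3
depth_2 = 2
height_2 = 2.5
pos_x_3 = 5.5
pos_y_3 = 4
pos_z_3 = 0.5
width_3 = 1.5
depth_3 = 3
pos_x_4 = 1.5
pos_y_4 = 3
pos_z_4 = 1
pos_x_5 = 4.5
pos_z_5 = 1
radius_5 = 0.5
height_5 = 4
pos_x_6 = 4
pos_y_6 = 4
pos_z_6 = 0.5
width_6 = 1.5
height_6 = 2
pos_x_7 = 4
pos_y_7 = 4
pos_z_7 = 5.5
radius_7 = 1.5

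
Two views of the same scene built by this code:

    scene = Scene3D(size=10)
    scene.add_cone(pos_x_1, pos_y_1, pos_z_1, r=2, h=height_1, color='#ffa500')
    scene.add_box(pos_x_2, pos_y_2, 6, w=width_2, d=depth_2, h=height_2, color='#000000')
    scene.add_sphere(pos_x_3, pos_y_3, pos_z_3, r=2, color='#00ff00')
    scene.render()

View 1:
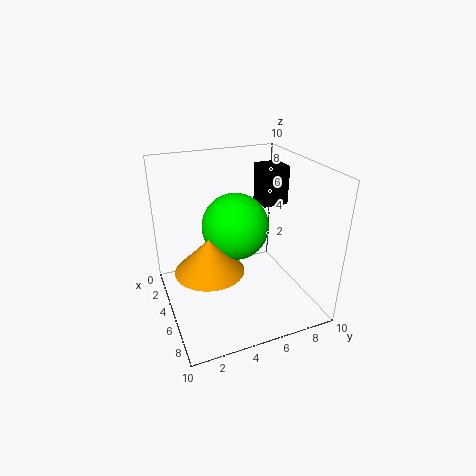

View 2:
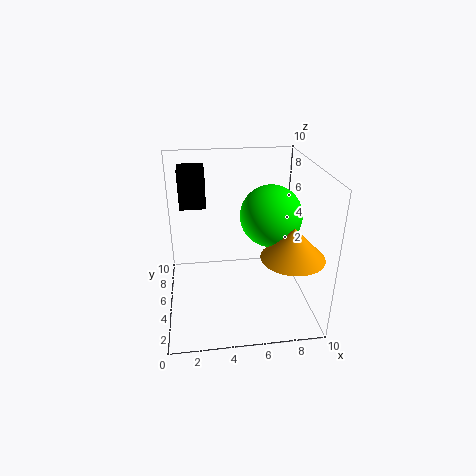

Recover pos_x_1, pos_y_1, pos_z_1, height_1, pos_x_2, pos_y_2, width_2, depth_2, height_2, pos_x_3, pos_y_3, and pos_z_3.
pos_x_1 = 8; pos_y_1 = 2; pos_z_1 = 5; height_1 = 2; pos_x_2 = 1; pos_y_2 = 8; width_2 = 2; depth_2 = 2; height_2 = 3; pos_x_3 = 7; pos_y_3 = 4; pos_z_3 = 7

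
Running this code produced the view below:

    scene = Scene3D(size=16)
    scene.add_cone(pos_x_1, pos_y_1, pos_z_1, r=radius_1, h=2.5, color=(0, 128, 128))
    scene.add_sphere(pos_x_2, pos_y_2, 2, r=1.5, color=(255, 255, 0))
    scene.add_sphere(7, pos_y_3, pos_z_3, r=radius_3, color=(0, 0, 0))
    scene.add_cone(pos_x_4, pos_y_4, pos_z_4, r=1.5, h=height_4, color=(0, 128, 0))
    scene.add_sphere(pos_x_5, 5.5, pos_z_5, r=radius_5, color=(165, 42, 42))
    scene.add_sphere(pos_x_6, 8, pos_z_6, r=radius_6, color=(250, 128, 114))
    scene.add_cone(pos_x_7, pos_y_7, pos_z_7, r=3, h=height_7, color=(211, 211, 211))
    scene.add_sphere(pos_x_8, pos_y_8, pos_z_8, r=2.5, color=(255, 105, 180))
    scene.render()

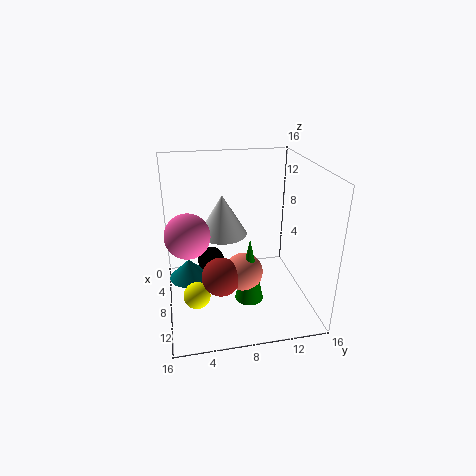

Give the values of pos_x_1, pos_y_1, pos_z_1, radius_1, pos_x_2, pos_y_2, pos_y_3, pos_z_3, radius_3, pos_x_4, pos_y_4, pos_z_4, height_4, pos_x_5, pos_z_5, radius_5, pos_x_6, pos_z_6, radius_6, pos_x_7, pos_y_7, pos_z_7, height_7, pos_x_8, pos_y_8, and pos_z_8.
pos_x_1 = 4, pos_y_1 = 2.5, pos_z_1 = 1, radius_1 = 2.5, pos_x_2 = 9.5, pos_y_2 = 3, pos_y_3 = 5, pos_z_3 = 5, radius_3 = 1.5, pos_x_4 = 11.5, pos_y_4 = 8.5, pos_z_4 = 2.5, height_4 = 7, pos_x_5 = 11.5, pos_z_5 = 5.5, radius_5 = 2, pos_x_6 = 11, pos_z_6 = 5.5, radius_6 = 2, pos_x_7 = 3.5, pos_y_7 = 7, pos_z_7 = 6.5, height_7 = 5, pos_x_8 = 7.5, pos_y_8 = 2.5, pos_z_8 = 8.5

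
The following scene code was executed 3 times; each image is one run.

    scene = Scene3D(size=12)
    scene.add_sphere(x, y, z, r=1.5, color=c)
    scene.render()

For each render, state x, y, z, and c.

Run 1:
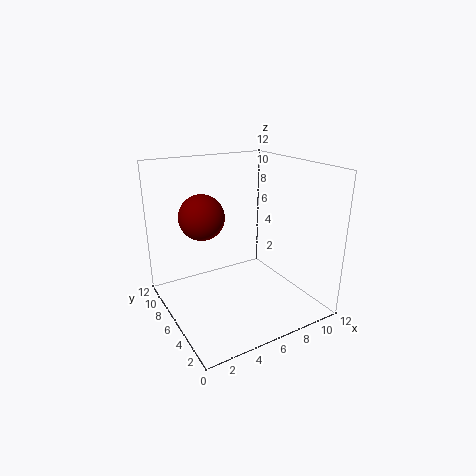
x = 1.5; y = 3; z = 9.5; c = 'maroon'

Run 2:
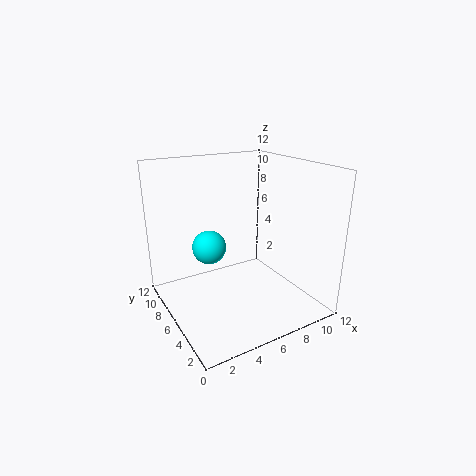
x = 4.5; y = 8.5; z = 4.5; c = 'cyan'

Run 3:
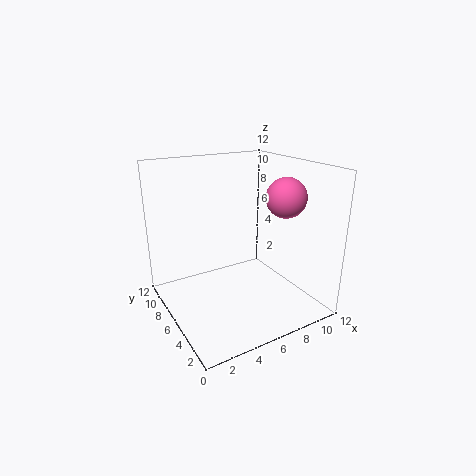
x = 8; y = 2.5; z = 10; c = 'hotpink'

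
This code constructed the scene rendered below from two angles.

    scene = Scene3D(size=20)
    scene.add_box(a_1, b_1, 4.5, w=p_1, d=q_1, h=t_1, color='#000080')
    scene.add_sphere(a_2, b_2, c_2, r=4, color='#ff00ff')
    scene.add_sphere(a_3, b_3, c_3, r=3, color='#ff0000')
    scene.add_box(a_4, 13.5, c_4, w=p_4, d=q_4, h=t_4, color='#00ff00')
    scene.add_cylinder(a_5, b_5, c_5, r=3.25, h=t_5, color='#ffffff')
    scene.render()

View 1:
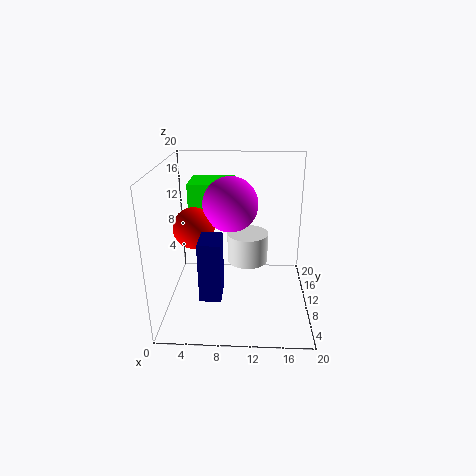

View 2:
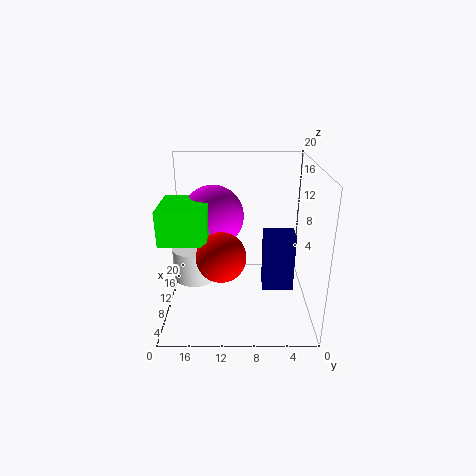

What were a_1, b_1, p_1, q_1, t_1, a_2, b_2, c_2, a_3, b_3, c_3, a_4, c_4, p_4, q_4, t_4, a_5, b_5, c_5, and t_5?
a_1 = 5.5; b_1 = 2.75; p_1 = 2.75; q_1 = 4; t_1 = 7.75; a_2 = 8.75; b_2 = 13.25; c_2 = 13.75; a_3 = 3.5; b_3 = 12; c_3 = 10.5; a_4 = 2.5; c_4 = 12.25; p_4 = 6.5; q_4 = 5.75; t_4 = 4.25; a_5 = 11.25; b_5 = 16.25; c_5 = 3.25; t_5 = 4.75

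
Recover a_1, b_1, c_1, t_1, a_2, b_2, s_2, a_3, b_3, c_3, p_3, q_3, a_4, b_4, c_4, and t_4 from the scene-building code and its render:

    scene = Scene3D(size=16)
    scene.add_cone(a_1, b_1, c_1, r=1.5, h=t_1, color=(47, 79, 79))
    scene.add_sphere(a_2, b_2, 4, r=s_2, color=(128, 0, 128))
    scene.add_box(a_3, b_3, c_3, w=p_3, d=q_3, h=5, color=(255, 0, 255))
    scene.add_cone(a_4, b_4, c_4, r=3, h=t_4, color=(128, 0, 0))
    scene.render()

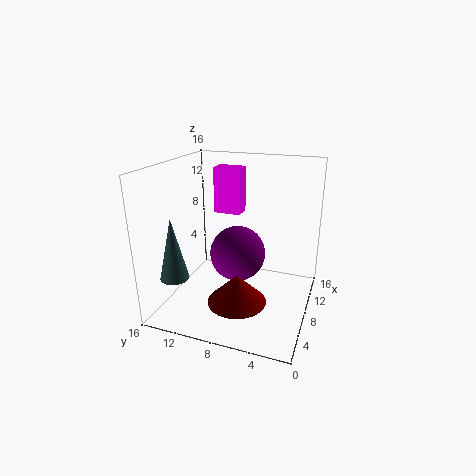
a_1 = 2.5, b_1 = 13, c_1 = 5, t_1 = 6.5, a_2 = 12, b_2 = 9.5, s_2 = 3.5, a_3 = 8.5, b_3 = 8, c_3 = 10.5, p_3 = 2, q_3 = 3, a_4 = 3.5, b_4 = 6.5, c_4 = 3, t_4 = 3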